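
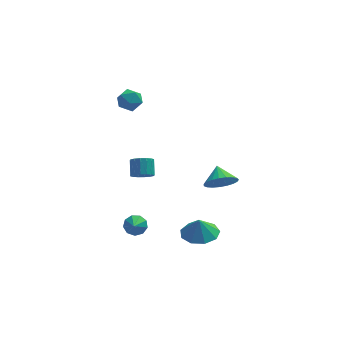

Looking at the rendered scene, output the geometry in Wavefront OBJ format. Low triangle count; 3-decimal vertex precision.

v 3.662 -3.103 1.23
v 4.024 -2.603 0.534
v 3.538 -2.177 1.83
v 3.647 -2.598 0.449
v 3.272 -2.68 0.499
v 2.965 -2.836 0.675
v 2.778 -3.037 0.947
v 2.745 -3.25 1.268
v 2.869 -3.438 1.582
v 3.131 -3.567 1.836
v 3.485 -3.616 1.985
v 3.869 -3.577 2.003
v 4.217 -3.455 1.887
v 4.47 -3.272 1.658
v 4.583 -3.061 1.355
v 4.536 -2.856 1.03
v 4.339 -2.694 0.74
v -1.297 3.261 3.545
v -0.739 3.435 4.089
v -0.541 2.325 3.071
v 0.017 2.499 3.615
v -0.674 2.168 3.843
v -1.141 2.746 4.136
v -0.139 3.014 3.024
v -0.606 3.592 3.317
v -0.023 3.283 3.768
v -0.354 2.76 4.274
v -0.926 3 2.886
v -1.257 2.477 3.392
v 0.012 3.25 -3.1
v 0.524 2.934 -2.783
v 0.561 3.734 -2.044
v 0.048 4.05 -2.36
v 0.679 3.145 -3.019
v 0.715 3.945 -2.28
v 0.655 3.384 -3.276
v 0.691 4.184 -2.537
v 0.458 3.587 -3.486
v 0.495 4.387 -2.747
v 0.142 3.699 -3.593
v 0.179 4.5 -2.854
v -0.209 3.692 -3.567
v -0.172 4.492 -2.828
v -0.501 3.566 -3.416
v -0.464 4.366 -2.677
v -0.655 3.355 -3.18
v -0.619 4.155 -2.441
v -0.631 3.116 -2.923
v -0.595 3.916 -2.184
v -0.435 2.913 -2.713
v -0.398 3.713 -1.974
v -0.119 2.8 -2.606
v -0.082 3.601 -1.867
v 0.232 2.808 -2.632
v 0.269 3.608 -1.893
v 2.782 -1.209 -4.464
v 3.593 -1.937 -4.431
v 2.718 -1.231 -3.356
v 3.87 -1.245 -4.401
v 3.638 -0.537 -4.4
v 3.006 -0.143 -4.429
v 2.269 -0.247 -4.475
v 1.772 -0.802 -4.515
v 1.748 -1.547 -4.531
v 2.208 -2.134 -4.516
v 2.936 -2.288 -4.477
v -0.64 -0.526 -4.172
v 0 -0.703 -4.258
v -0.78 -1.334 -3.548
v -0.037 -0.42 -3.9
v -0.357 -0.187 -3.669
v -0.809 -0.112 -3.673
v -1.182 -0.231 -3.911
v -1.302 -0.488 -4.271
v -1.112 -0.763 -4.584
v -0.701 -0.927 -4.705
v -0.262 -0.904 -4.576
f 2 1 4
f 2 4 3
f 4 1 5
f 4 5 3
f 5 1 6
f 5 6 3
f 6 1 7
f 6 7 3
f 7 1 8
f 7 8 3
f 8 1 9
f 8 9 3
f 9 1 10
f 9 10 3
f 10 1 11
f 10 11 3
f 11 1 12
f 11 12 3
f 12 1 13
f 12 13 3
f 13 1 14
f 13 14 3
f 14 1 15
f 14 15 3
f 15 1 16
f 15 16 3
f 16 1 17
f 16 17 3
f 17 1 2
f 17 2 3
f 18 29 23
f 18 23 19
f 18 19 25
f 18 25 28
f 18 28 29
f 19 23 27
f 23 29 22
f 29 28 20
f 28 25 24
f 25 19 26
f 21 27 22
f 21 22 20
f 21 20 24
f 21 24 26
f 21 26 27
f 22 27 23
f 20 22 29
f 24 20 28
f 26 24 25
f 27 26 19
f 31 30 34
f 31 34 32
f 32 34 35
f 32 35 33
f 34 30 36
f 34 36 35
f 35 36 37
f 35 37 33
f 36 30 38
f 36 38 37
f 37 38 39
f 37 39 33
f 38 30 40
f 38 40 39
f 39 40 41
f 39 41 33
f 40 30 42
f 40 42 41
f 41 42 43
f 41 43 33
f 42 30 44
f 42 44 43
f 43 44 45
f 43 45 33
f 44 30 46
f 44 46 45
f 45 46 47
f 45 47 33
f 46 30 48
f 46 48 47
f 47 48 49
f 47 49 33
f 48 30 50
f 48 50 49
f 49 50 51
f 49 51 33
f 50 30 52
f 50 52 51
f 51 52 53
f 51 53 33
f 52 30 54
f 52 54 53
f 53 54 55
f 53 55 33
f 54 30 31
f 54 31 55
f 55 31 32
f 55 32 33
f 57 56 59
f 57 59 58
f 59 56 60
f 59 60 58
f 60 56 61
f 60 61 58
f 61 56 62
f 61 62 58
f 62 56 63
f 62 63 58
f 63 56 64
f 63 64 58
f 64 56 65
f 64 65 58
f 65 56 66
f 65 66 58
f 66 56 57
f 66 57 58
f 68 67 70
f 68 70 69
f 70 67 71
f 70 71 69
f 71 67 72
f 71 72 69
f 72 67 73
f 72 73 69
f 73 67 74
f 73 74 69
f 74 67 75
f 74 75 69
f 75 67 76
f 75 76 69
f 76 67 77
f 76 77 69
f 77 67 68
f 77 68 69



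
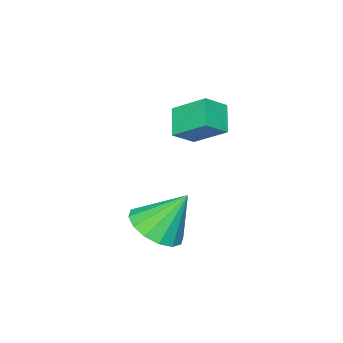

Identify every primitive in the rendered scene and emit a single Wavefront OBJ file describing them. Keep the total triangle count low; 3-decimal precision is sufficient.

v 0.754 -0.355 -0.752
v 0.511 0.902 0.122
v -0.057 -0.098 -1.349
v -0.301 1.159 -0.476
v 1.481 0.281 -1.464
v 1.237 1.538 -0.591
v 0.669 0.538 -2.062
v 0.426 1.795 -1.188
v 4.188 1.965 -3.797
v 5.144 2.337 -3.572
v 3.532 2.735 -2.283
v 4.908 2.725 -3.871
v 4.48 2.91 -4.15
v 3.974 2.841 -4.335
v 3.524 2.538 -4.375
v 3.253 2.081 -4.261
v 3.232 1.594 -4.022
v 3.467 1.205 -3.723
v 3.895 1.021 -3.444
v 4.402 1.089 -3.259
v 4.851 1.393 -3.219
v 5.123 1.849 -3.333
f 2 4 1
f 5 2 1
f 1 4 3
f 3 5 1
f 2 8 4
f 6 2 5
f 6 8 2
f 4 8 3
f 7 5 3
f 3 8 7
f 7 6 5
f 8 6 7
f 10 9 12
f 10 12 11
f 12 9 13
f 12 13 11
f 13 9 14
f 13 14 11
f 14 9 15
f 14 15 11
f 15 9 16
f 15 16 11
f 16 9 17
f 16 17 11
f 17 9 18
f 17 18 11
f 18 9 19
f 18 19 11
f 19 9 20
f 19 20 11
f 20 9 21
f 20 21 11
f 21 9 22
f 21 22 11
f 22 9 10
f 22 10 11



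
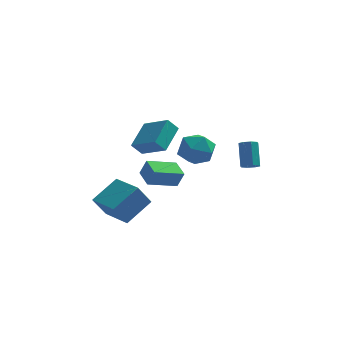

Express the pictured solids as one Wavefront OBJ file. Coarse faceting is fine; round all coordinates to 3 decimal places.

v 3.47 0.517 -0.141
v 3.753 0.935 -0.426
v 3.613 1.961 0.935
v 3.33 1.543 1.221
v 3.314 0.956 -0.487
v 3.174 1.981 0.874
v 2.966 0.719 -0.345
v 2.826 1.745 1.017
v 2.913 0.365 -0.083
v 2.774 1.39 1.278
v 3.187 0.099 0.145
v 3.047 1.125 1.506
v 3.626 0.079 0.206
v 3.486 1.104 1.567
v 3.974 0.315 0.063
v 3.834 1.341 1.425
v 4.026 0.67 -0.198
v 3.887 1.695 1.163
v -4.845 0.862 -4.508
v -5.575 0.378 -3.097
v -3.544 2.107 -3.409
v -4.274 1.624 -1.998
v -3.486 -0.704 -4.342
v -4.216 -1.187 -2.931
v -2.185 0.542 -3.243
v -2.915 0.058 -1.832
v -3.542 3.355 -0.107
v -2.89 5.062 0.865
v -2.921 3.563 -0.889
v -2.269 5.27 0.083
v -2.071 2.29 0.777
v -1.419 3.997 1.749
v -1.45 2.498 -0.005
v -0.798 4.205 0.967
v 0.554 -1.05 3.14
v 1.546 -1.549 2.661
v -0.546 -2.431 2.299
v 0.446 -2.93 1.82
v 0.26 -2.98 3.014
v 0.94 -2.126 3.534
v 0.06 -1.854 1.426
v 0.74 -1 1.946
v 1.241 -2.046 1.602
v 1.364 -2.741 2.583
v -0.364 -1.239 2.377
v -0.241 -1.934 3.358
v -2.123 -3.493 0.439
v -1.728 -3.569 1.441
v -2.628 -2.374 0.722
v -2.233 -2.45 1.725
v -0.527 -2.63 -0.125
v -0.132 -2.706 0.878
v -1.032 -1.511 0.159
v -0.637 -1.587 1.161
f 2 1 5
f 2 5 3
f 3 5 6
f 3 6 4
f 5 1 7
f 5 7 6
f 6 7 8
f 6 8 4
f 7 1 9
f 7 9 8
f 8 9 10
f 8 10 4
f 9 1 11
f 9 11 10
f 10 11 12
f 10 12 4
f 11 1 13
f 11 13 12
f 12 13 14
f 12 14 4
f 13 1 15
f 13 15 14
f 14 15 16
f 14 16 4
f 15 1 17
f 15 17 16
f 16 17 18
f 16 18 4
f 17 1 2
f 17 2 18
f 18 2 3
f 18 3 4
f 20 22 19
f 23 20 19
f 19 22 21
f 21 23 19
f 20 26 22
f 24 20 23
f 24 26 20
f 22 26 21
f 25 23 21
f 21 26 25
f 25 24 23
f 26 24 25
f 28 30 27
f 31 28 27
f 27 30 29
f 29 31 27
f 28 34 30
f 32 28 31
f 32 34 28
f 30 34 29
f 33 31 29
f 29 34 33
f 33 32 31
f 34 32 33
f 35 46 40
f 35 40 36
f 35 36 42
f 35 42 45
f 35 45 46
f 36 40 44
f 40 46 39
f 46 45 37
f 45 42 41
f 42 36 43
f 38 44 39
f 38 39 37
f 38 37 41
f 38 41 43
f 38 43 44
f 39 44 40
f 37 39 46
f 41 37 45
f 43 41 42
f 44 43 36
f 48 50 47
f 51 48 47
f 47 50 49
f 49 51 47
f 48 54 50
f 52 48 51
f 52 54 48
f 50 54 49
f 53 51 49
f 49 54 53
f 53 52 51
f 54 52 53



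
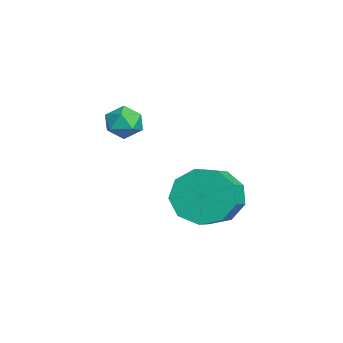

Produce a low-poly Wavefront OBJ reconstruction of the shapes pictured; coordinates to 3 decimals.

v 1.72 -0.152 -0.998
v 2.169 0.299 -0.779
v 1.991 -0.819 -0.181
v 2.44 -0.368 0.038
v 1.782 -0.237 0.086
v 1.614 0.175 -0.419
v 2.546 -0.695 -0.541
v 2.378 -0.283 -1.046
v 2.68 -0.037 -0.497
v 2.207 0.246 -0.11
v 1.953 -0.766 -0.85
v 1.48 -0.483 -0.463
v 1.58 2.477 -4.027
v 2.196 3.003 -4.757
v 3.095 2.61 -4.282
v 2.48 2.083 -3.553
v 2.074 3.439 -4.164
v 2.973 3.046 -3.689
v 1.721 3.424 -3.507
v 2.62 3.031 -3.033
v 1.302 2.966 -3.094
v 2.201 2.573 -2.62
v 1.014 2.279 -3.117
v 1.913 1.886 -2.643
v 0.991 1.684 -3.566
v 1.89 1.291 -3.092
v 1.243 1.46 -4.231
v 2.143 1.067 -3.757
v 1.654 1.712 -4.8
v 2.553 1.319 -4.326
v 2.03 2.321 -5.008
v 2.929 1.928 -4.533
f 1 12 6
f 1 6 2
f 1 2 8
f 1 8 11
f 1 11 12
f 2 6 10
f 6 12 5
f 12 11 3
f 11 8 7
f 8 2 9
f 4 10 5
f 4 5 3
f 4 3 7
f 4 7 9
f 4 9 10
f 5 10 6
f 3 5 12
f 7 3 11
f 9 7 8
f 10 9 2
f 14 13 17
f 14 17 15
f 15 17 18
f 15 18 16
f 17 13 19
f 17 19 18
f 18 19 20
f 18 20 16
f 19 13 21
f 19 21 20
f 20 21 22
f 20 22 16
f 21 13 23
f 21 23 22
f 22 23 24
f 22 24 16
f 23 13 25
f 23 25 24
f 24 25 26
f 24 26 16
f 25 13 27
f 25 27 26
f 26 27 28
f 26 28 16
f 27 13 29
f 27 29 28
f 28 29 30
f 28 30 16
f 29 13 31
f 29 31 30
f 30 31 32
f 30 32 16
f 31 13 14
f 31 14 32
f 32 14 15
f 32 15 16



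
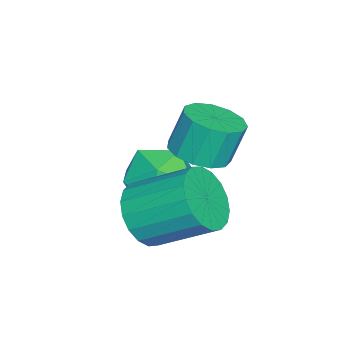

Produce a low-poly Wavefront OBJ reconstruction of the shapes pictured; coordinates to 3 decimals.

v 0.343 -2.437 -3.673
v 1.357 -2.298 -3.91
v 1.37 -0.605 -2.864
v 0.357 -0.743 -2.627
v 1.137 -2.08 -4.26
v 1.15 -0.387 -3.215
v 0.76 -1.932 -4.494
v 0.774 -0.239 -3.448
v 0.301 -1.885 -4.565
v 0.314 -0.192 -3.52
v -0.15 -1.947 -4.46
v -0.137 -0.254 -3.414
v -0.503 -2.105 -4.198
v -0.49 -0.412 -3.152
v -0.689 -2.33 -3.833
v -0.676 -0.637 -2.787
v -0.67 -2.575 -3.436
v -0.657 -0.882 -2.39
v -0.45 -2.793 -3.085
v -0.437 -1.1 -2.04
v -0.074 -2.941 -2.852
v -0.06 -1.248 -1.806
v 0.386 -2.988 -2.78
v 0.399 -1.295 -1.735
v 0.837 -2.926 -2.886
v 0.85 -1.233 -1.84
v 1.19 -2.768 -3.148
v 1.203 -1.075 -2.102
v 1.376 -2.543 -3.513
v 1.389 -0.85 -2.467
v -0.696 -1.251 -1.703
v 0.026 -0.73 -1.687
v -0.263 -0.368 -0.441
v -0.984 -0.889 -0.457
v -0.35 -0.445 -1.857
v -0.639 -0.083 -0.61
v -0.836 -0.416 -1.978
v -1.125 -0.054 -0.731
v -1.277 -0.652 -2.012
v -1.566 -0.29 -0.765
v -1.534 -1.078 -1.948
v -1.823 -0.716 -0.701
v -1.524 -1.559 -1.806
v -1.813 -1.197 -0.559
v -1.252 -1.942 -1.632
v -1.54 -1.58 -0.385
v -0.803 -2.106 -1.48
v -1.091 -1.744 -0.233
v -0.32 -1.998 -1.4
v -0.608 -1.636 -0.153
v 0.044 -1.653 -1.415
v -0.245 -1.291 -0.169
v 0.173 -1.181 -1.523
v -0.116 -0.819 -0.276
v -1.311 -1.595 -3.472
v -0.603 -2.372 -3.928
v -2.657 -2.868 -3.392
v -1.949 -3.645 -3.848
v -1.766 -3.256 -2.786
v -0.934 -2.47 -2.835
v -2.326 -2.77 -4.485
v -1.494 -1.984 -4.534
v -1.23 -3.099 -4.554
v -0.884 -3.399 -3.504
v -2.376 -1.841 -3.816
v -2.03 -2.141 -2.766
f 2 1 5
f 2 5 3
f 3 5 6
f 3 6 4
f 5 1 7
f 5 7 6
f 6 7 8
f 6 8 4
f 7 1 9
f 7 9 8
f 8 9 10
f 8 10 4
f 9 1 11
f 9 11 10
f 10 11 12
f 10 12 4
f 11 1 13
f 11 13 12
f 12 13 14
f 12 14 4
f 13 1 15
f 13 15 14
f 14 15 16
f 14 16 4
f 15 1 17
f 15 17 16
f 16 17 18
f 16 18 4
f 17 1 19
f 17 19 18
f 18 19 20
f 18 20 4
f 19 1 21
f 19 21 20
f 20 21 22
f 20 22 4
f 21 1 23
f 21 23 22
f 22 23 24
f 22 24 4
f 23 1 25
f 23 25 24
f 24 25 26
f 24 26 4
f 25 1 27
f 25 27 26
f 26 27 28
f 26 28 4
f 27 1 29
f 27 29 28
f 28 29 30
f 28 30 4
f 29 1 2
f 29 2 30
f 30 2 3
f 30 3 4
f 32 31 35
f 32 35 33
f 33 35 36
f 33 36 34
f 35 31 37
f 35 37 36
f 36 37 38
f 36 38 34
f 37 31 39
f 37 39 38
f 38 39 40
f 38 40 34
f 39 31 41
f 39 41 40
f 40 41 42
f 40 42 34
f 41 31 43
f 41 43 42
f 42 43 44
f 42 44 34
f 43 31 45
f 43 45 44
f 44 45 46
f 44 46 34
f 45 31 47
f 45 47 46
f 46 47 48
f 46 48 34
f 47 31 49
f 47 49 48
f 48 49 50
f 48 50 34
f 49 31 51
f 49 51 50
f 50 51 52
f 50 52 34
f 51 31 53
f 51 53 52
f 52 53 54
f 52 54 34
f 53 31 32
f 53 32 54
f 54 32 33
f 54 33 34
f 55 66 60
f 55 60 56
f 55 56 62
f 55 62 65
f 55 65 66
f 56 60 64
f 60 66 59
f 66 65 57
f 65 62 61
f 62 56 63
f 58 64 59
f 58 59 57
f 58 57 61
f 58 61 63
f 58 63 64
f 59 64 60
f 57 59 66
f 61 57 65
f 63 61 62
f 64 63 56



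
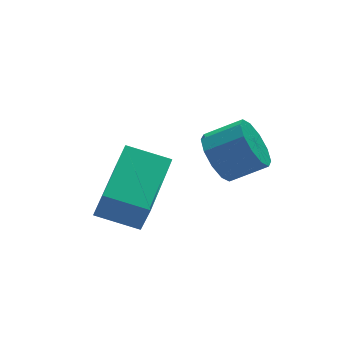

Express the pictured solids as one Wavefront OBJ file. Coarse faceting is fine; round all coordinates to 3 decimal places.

v -0.798 0.435 0.897
v -0.296 0.695 0.303
v 0.62 0.265 0.89
v 0.118 0.005 1.483
v -0.34 1.066 0.644
v 0.576 0.637 1.231
v -0.559 1.197 1.082
v 0.357 0.767 1.669
v -0.87 1.037 1.449
v 0.047 0.607 2.036
v -1.153 0.646 1.605
v -0.236 0.217 2.192
v -1.3 0.175 1.49
v -0.384 -0.255 2.077
v -1.256 -0.197 1.149
v -0.34 -0.626 1.736
v -1.037 -0.327 0.711
v -0.121 -0.757 1.298
v -0.727 -0.167 0.344
v 0.19 -0.597 0.931
v -0.444 0.223 0.188
v 0.473 -0.206 0.775
v -2.785 0.896 -1.668
v -2.709 0.424 -0.557
v -3.805 1.668 -1.271
v -3.73 1.196 -0.16
v -1.43 2.404 -1.12
v -1.355 1.932 -0.009
v -2.451 3.176 -0.723
v -2.375 2.704 0.388
f 2 1 5
f 2 5 3
f 3 5 6
f 3 6 4
f 5 1 7
f 5 7 6
f 6 7 8
f 6 8 4
f 7 1 9
f 7 9 8
f 8 9 10
f 8 10 4
f 9 1 11
f 9 11 10
f 10 11 12
f 10 12 4
f 11 1 13
f 11 13 12
f 12 13 14
f 12 14 4
f 13 1 15
f 13 15 14
f 14 15 16
f 14 16 4
f 15 1 17
f 15 17 16
f 16 17 18
f 16 18 4
f 17 1 19
f 17 19 18
f 18 19 20
f 18 20 4
f 19 1 21
f 19 21 20
f 20 21 22
f 20 22 4
f 21 1 2
f 21 2 22
f 22 2 3
f 22 3 4
f 24 26 23
f 27 24 23
f 23 26 25
f 25 27 23
f 24 30 26
f 28 24 27
f 28 30 24
f 26 30 25
f 29 27 25
f 25 30 29
f 29 28 27
f 30 28 29



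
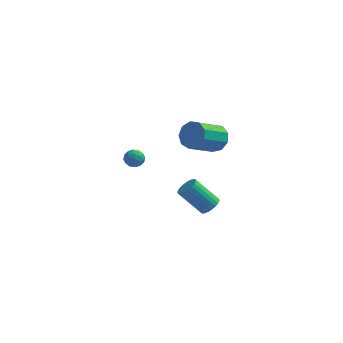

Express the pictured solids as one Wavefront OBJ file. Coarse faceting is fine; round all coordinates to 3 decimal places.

v 3.691 1.105 -4.549
v 4.107 0.601 -4.16
v 2.624 0.611 -2.562
v 2.209 1.115 -2.951
v 4.222 0.876 -4.055
v 2.739 0.886 -2.457
v 4.245 1.191 -4.036
v 2.762 1.201 -2.438
v 4.173 1.491 -4.105
v 2.69 1.5 -2.507
v 4.017 1.724 -4.251
v 2.534 1.734 -2.653
v 3.805 1.85 -4.448
v 2.322 1.86 -2.85
v 3.573 1.847 -4.663
v 2.09 1.857 -3.065
v 3.362 1.716 -4.858
v 1.879 1.726 -3.26
v 3.208 1.479 -5
v 1.725 1.489 -3.402
v 3.137 1.178 -5.064
v 1.654 1.188 -3.466
v 3.162 0.864 -5.038
v 1.679 0.874 -3.441
v 3.279 0.592 -4.928
v 1.796 0.602 -3.331
v 3.467 0.408 -4.753
v 1.984 0.418 -3.155
v 3.694 0.345 -4.542
v 2.211 0.355 -2.944
v 3.92 0.413 -4.332
v 2.437 0.423 -2.734
v -1.099 -0.255 0.748
v -0.612 0.193 0.537
v -0.788 -0.973 -0.057
v -0.301 -0.525 -0.268
v -0.235 -0.847 0.343
v -0.428 -0.404 0.841
v -0.972 -0.376 -0.361
v -1.165 0.067 0.137
v -0.534 0.117 -0.148
v -0.078 -0.174 0.288
v -1.322 -0.606 0.192
v -0.866 -0.897 0.628
v -0.883 0.032 0.713
v -0.517 -0.812 -0.233
v -0.478 -1.001 0.126
v -0.192 -0.738 0.002
v -0.775 -0.318 0.892
v -0.488 -0.056 0.768
v -0.267 -0.667 0.654
v -0.912 -0.724 -0.288
v -0.625 -0.462 -0.412
v -1.208 -0.042 0.478
v -0.922 0.221 0.354
v -1.133 -0.113 -0.174
v -0.551 0.251 0.187
v -0.368 -0.171 -0.287
v -0.762 -0.084 -0.341
v -0.875 0.177 -0.049
v -0.283 0.08 0.443
v -0.1 -0.342 -0.031
v -0.061 -0.531 0.329
v -0.175 -0.271 0.621
v -0.237 0.035 0.04
v -1.3 -0.438 0.511
v -1.117 -0.86 0.037
v -1.225 -0.509 -0.141
v -1.339 -0.249 0.151
v -1.032 -0.609 0.767
v -0.849 -1.031 0.293
v -0.525 -0.957 0.529
v -0.638 -0.696 0.821
v -1.163 -0.815 0.44
v 4.306 -0.733 2.984
v 4.658 -0.349 3.838
v 3.545 -1.843 4.969
v 3.194 -2.227 4.116
v 4.072 -0.041 3.668
v 2.959 -1.536 4.799
v 3.595 -0.057 3.177
v 2.482 -1.552 4.308
v 3.451 -0.389 2.597
v 2.338 -1.884 3.728
v 3.707 -0.882 2.198
v 2.595 -2.377 3.329
v 4.244 -1.305 2.167
v 3.131 -2.8 3.298
v 4.81 -1.46 2.518
v 3.697 -2.955 3.65
v 5.14 -1.275 3.088
v 4.027 -2.77 4.219
v 5.08 -0.836 3.609
v 3.967 -2.331 4.74
f 2 1 5
f 2 5 3
f 3 5 6
f 3 6 4
f 5 1 7
f 5 7 6
f 6 7 8
f 6 8 4
f 7 1 9
f 7 9 8
f 8 9 10
f 8 10 4
f 9 1 11
f 9 11 10
f 10 11 12
f 10 12 4
f 11 1 13
f 11 13 12
f 12 13 14
f 12 14 4
f 13 1 15
f 13 15 14
f 14 15 16
f 14 16 4
f 15 1 17
f 15 17 16
f 16 17 18
f 16 18 4
f 17 1 19
f 17 19 18
f 18 19 20
f 18 20 4
f 19 1 21
f 19 21 20
f 20 21 22
f 20 22 4
f 21 1 23
f 21 23 22
f 22 23 24
f 22 24 4
f 23 1 25
f 23 25 24
f 24 25 26
f 24 26 4
f 25 1 27
f 25 27 26
f 26 27 28
f 26 28 4
f 27 1 29
f 27 29 28
f 28 29 30
f 28 30 4
f 29 1 31
f 29 31 30
f 30 31 32
f 30 32 4
f 31 1 2
f 31 2 32
f 32 2 3
f 32 3 4
f 33 70 49
f 70 44 73
f 49 73 38
f 70 73 49
f 33 49 45
f 49 38 50
f 45 50 34
f 49 50 45
f 33 45 54
f 45 34 55
f 54 55 40
f 45 55 54
f 33 54 66
f 54 40 69
f 66 69 43
f 54 69 66
f 33 66 70
f 66 43 74
f 70 74 44
f 66 74 70
f 34 50 61
f 50 38 64
f 61 64 42
f 50 64 61
f 38 73 51
f 73 44 72
f 51 72 37
f 73 72 51
f 44 74 71
f 74 43 67
f 71 67 35
f 74 67 71
f 43 69 68
f 69 40 56
f 68 56 39
f 69 56 68
f 40 55 60
f 55 34 57
f 60 57 41
f 55 57 60
f 36 62 48
f 62 42 63
f 48 63 37
f 62 63 48
f 36 48 46
f 48 37 47
f 46 47 35
f 48 47 46
f 36 46 53
f 46 35 52
f 53 52 39
f 46 52 53
f 36 53 58
f 53 39 59
f 58 59 41
f 53 59 58
f 36 58 62
f 58 41 65
f 62 65 42
f 58 65 62
f 37 63 51
f 63 42 64
f 51 64 38
f 63 64 51
f 35 47 71
f 47 37 72
f 71 72 44
f 47 72 71
f 39 52 68
f 52 35 67
f 68 67 43
f 52 67 68
f 41 59 60
f 59 39 56
f 60 56 40
f 59 56 60
f 42 65 61
f 65 41 57
f 61 57 34
f 65 57 61
f 76 75 79
f 76 79 77
f 77 79 80
f 77 80 78
f 79 75 81
f 79 81 80
f 80 81 82
f 80 82 78
f 81 75 83
f 81 83 82
f 82 83 84
f 82 84 78
f 83 75 85
f 83 85 84
f 84 85 86
f 84 86 78
f 85 75 87
f 85 87 86
f 86 87 88
f 86 88 78
f 87 75 89
f 87 89 88
f 88 89 90
f 88 90 78
f 89 75 91
f 89 91 90
f 90 91 92
f 90 92 78
f 91 75 93
f 91 93 92
f 92 93 94
f 92 94 78
f 93 75 76
f 93 76 94
f 94 76 77
f 94 77 78



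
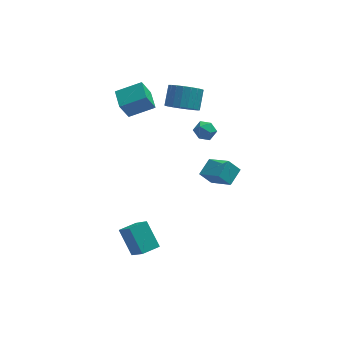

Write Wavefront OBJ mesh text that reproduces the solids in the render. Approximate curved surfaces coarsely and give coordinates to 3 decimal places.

v 1.509 3.064 2.816
v 1.88 3.633 2.096
v 2.181 4.586 3.003
v 1.811 4.016 3.724
v 1.485 3.75 2.103
v 1.787 4.703 3.011
v 1.095 3.749 2.234
v 1.396 4.702 3.142
v 0.776 3.629 2.466
v 1.078 4.582 3.374
v 0.584 3.412 2.758
v 0.886 4.365 3.666
v 0.552 3.134 3.06
v 0.854 4.087 3.968
v 0.686 2.844 3.32
v 0.987 3.797 4.228
v 0.962 2.592 3.493
v 1.263 3.545 4.401
v 1.332 2.422 3.549
v 1.634 3.374 4.456
v 1.733 2.362 3.478
v 2.035 3.315 4.386
v 2.096 2.424 3.293
v 2.397 3.377 4.2
v 2.357 2.597 3.025
v 2.658 3.549 3.933
v 2.471 2.85 2.721
v 2.773 3.802 3.629
v 2.419 3.14 2.434
v 2.721 4.093 3.342
v 2.21 3.417 2.213
v 2.511 4.37 3.12
v -1.776 -3.309 -3.829
v -1.257 -4.361 -2.558
v -2.381 -2.198 -2.664
v -1.862 -3.25 -1.392
v -0.818 -2.81 -3.808
v -0.299 -3.862 -2.536
v -1.423 -1.699 -2.642
v -0.904 -2.751 -1.371
v 2.607 3.827 0.744
v 3.177 3.435 0.923
v 2.483 3.205 -0.223
v 3.053 2.813 -0.044
v 2.449 2.757 0.334
v 2.525 3.142 0.931
v 3.135 3.498 -0.231
v 3.211 3.883 0.366
v 3.504 3.232 0.32
v 3.08 2.774 0.669
v 2.58 3.866 0.031
v 2.156 3.408 0.38
v -1.418 3.482 1.837
v -1.935 3.175 3.101
v -1.583 4.7 2.064
v -2.101 4.393 3.328
v 0.081 3.567 2.472
v -0.437 3.26 3.736
v -0.085 4.785 2.699
v -0.602 4.478 3.963
v 2.717 -1.191 0.175
v 3.629 -2.342 1.108
v 2.072 -1.099 0.92
v 2.984 -2.25 1.853
v 3.336 -0.35 0.607
v 4.248 -1.501 1.54
v 2.691 -0.258 1.352
v 3.603 -1.409 2.285
f 2 1 5
f 2 5 3
f 3 5 6
f 3 6 4
f 5 1 7
f 5 7 6
f 6 7 8
f 6 8 4
f 7 1 9
f 7 9 8
f 8 9 10
f 8 10 4
f 9 1 11
f 9 11 10
f 10 11 12
f 10 12 4
f 11 1 13
f 11 13 12
f 12 13 14
f 12 14 4
f 13 1 15
f 13 15 14
f 14 15 16
f 14 16 4
f 15 1 17
f 15 17 16
f 16 17 18
f 16 18 4
f 17 1 19
f 17 19 18
f 18 19 20
f 18 20 4
f 19 1 21
f 19 21 20
f 20 21 22
f 20 22 4
f 21 1 23
f 21 23 22
f 22 23 24
f 22 24 4
f 23 1 25
f 23 25 24
f 24 25 26
f 24 26 4
f 25 1 27
f 25 27 26
f 26 27 28
f 26 28 4
f 27 1 29
f 27 29 28
f 28 29 30
f 28 30 4
f 29 1 31
f 29 31 30
f 30 31 32
f 30 32 4
f 31 1 2
f 31 2 32
f 32 2 3
f 32 3 4
f 34 36 33
f 37 34 33
f 33 36 35
f 35 37 33
f 34 40 36
f 38 34 37
f 38 40 34
f 36 40 35
f 39 37 35
f 35 40 39
f 39 38 37
f 40 38 39
f 41 52 46
f 41 46 42
f 41 42 48
f 41 48 51
f 41 51 52
f 42 46 50
f 46 52 45
f 52 51 43
f 51 48 47
f 48 42 49
f 44 50 45
f 44 45 43
f 44 43 47
f 44 47 49
f 44 49 50
f 45 50 46
f 43 45 52
f 47 43 51
f 49 47 48
f 50 49 42
f 54 56 53
f 57 54 53
f 53 56 55
f 55 57 53
f 54 60 56
f 58 54 57
f 58 60 54
f 56 60 55
f 59 57 55
f 55 60 59
f 59 58 57
f 60 58 59
f 62 64 61
f 65 62 61
f 61 64 63
f 63 65 61
f 62 68 64
f 66 62 65
f 66 68 62
f 64 68 63
f 67 65 63
f 63 68 67
f 67 66 65
f 68 66 67



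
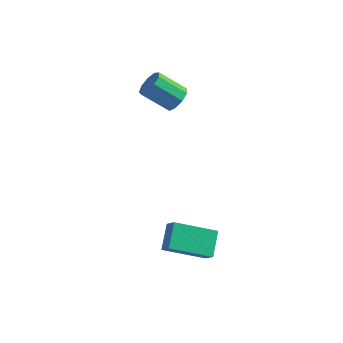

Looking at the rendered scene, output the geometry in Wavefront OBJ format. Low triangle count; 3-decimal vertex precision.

v 1.13 1.976 3.472
v 1.533 1.58 3.812
v 0.433 1.247 4.729
v 0.03 1.644 4.388
v 1.548 1.998 3.982
v 0.448 1.666 4.898
v 1.368 2.406 3.913
v 0.267 2.074 4.829
v 1.076 2.613 3.638
v -0.024 2.28 4.554
v 0.81 2.522 3.285
v -0.291 2.19 4.201
v 0.693 2.176 3.019
v -0.407 1.843 3.936
v 0.781 1.736 2.966
v -0.319 1.404 3.882
v 1.033 1.409 3.149
v -0.068 1.077 4.065
v 1.33 1.347 3.483
v 0.229 1.015 4.4
v 3.329 -3.78 -0.502
v 3.124 -2.806 0.222
v 2.866 -3.449 -1.078
v 2.661 -2.475 -0.355
v 4.839 -2.925 -1.225
v 4.634 -1.951 -0.502
v 4.376 -2.594 -1.802
v 4.171 -1.62 -1.078
f 2 1 5
f 2 5 3
f 3 5 6
f 3 6 4
f 5 1 7
f 5 7 6
f 6 7 8
f 6 8 4
f 7 1 9
f 7 9 8
f 8 9 10
f 8 10 4
f 9 1 11
f 9 11 10
f 10 11 12
f 10 12 4
f 11 1 13
f 11 13 12
f 12 13 14
f 12 14 4
f 13 1 15
f 13 15 14
f 14 15 16
f 14 16 4
f 15 1 17
f 15 17 16
f 16 17 18
f 16 18 4
f 17 1 19
f 17 19 18
f 18 19 20
f 18 20 4
f 19 1 2
f 19 2 20
f 20 2 3
f 20 3 4
f 22 24 21
f 25 22 21
f 21 24 23
f 23 25 21
f 22 28 24
f 26 22 25
f 26 28 22
f 24 28 23
f 27 25 23
f 23 28 27
f 27 26 25
f 28 26 27



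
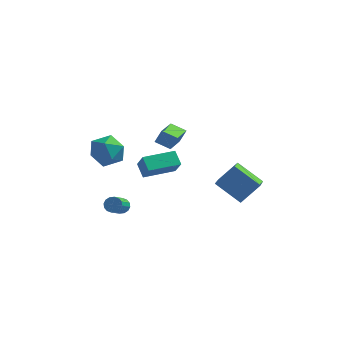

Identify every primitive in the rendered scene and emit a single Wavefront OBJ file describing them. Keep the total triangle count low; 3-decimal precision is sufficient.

v -0.801 0.116 1.94
v -0.439 0.338 2.801
v -0.772 2.059 1.426
v -0.409 2.281 2.287
v 0.189 -0.001 1.553
v 0.552 0.221 2.414
v 0.219 1.942 1.039
v 0.581 2.164 1.9
v -2.969 0.288 -4.165
v -2.683 0.574 -3.749
v -2.765 -0.781 -2.76
v -3.051 -1.068 -3.175
v -2.973 0.63 -3.697
v -3.055 -0.725 -2.707
v -3.262 0.594 -3.769
v -3.345 -0.761 -2.78
v -3.473 0.476 -3.948
v -3.555 -0.879 -2.959
v -3.548 0.308 -4.185
v -3.63 -1.047 -3.195
v -3.468 0.134 -4.416
v -3.551 -1.221 -3.427
v -3.255 0.001 -4.58
v -3.337 -1.354 -3.591
v -2.965 -0.055 -4.633
v -3.047 -1.41 -3.643
v -2.675 -0.019 -4.56
v -2.758 -1.374 -3.571
v -2.465 0.099 -4.381
v -2.547 -1.256 -3.392
v -2.39 0.267 -4.145
v -2.472 -1.088 -3.155
v -2.469 0.441 -3.913
v -2.552 -0.914 -2.924
v -1.132 -0.054 -0.506
v -1.684 0.615 0.154
v -1.661 0.578 -1.588
v -2.212 1.247 -0.928
v 0.492 1.293 -0.512
v -0.059 1.962 0.148
v -0.036 1.925 -1.594
v -0.588 2.594 -0.934
v -4.426 1.452 0.493
v -3.759 1.069 1.466
v -3.881 -0.189 -0.526
v -3.214 -0.572 0.447
v -4.453 -0.555 0.513
v -4.79 0.46 1.142
v -2.85 0.42 -0.202
v -3.187 1.435 0.427
v -2.785 0.432 1.037
v -3.775 -0.171 1.478
v -3.865 1.051 -0.538
v -4.855 0.448 -0.097
v 2.211 3.608 -3.064
v 2.437 1.823 -2.238
v 3.237 4.313 -1.819
v 3.463 2.528 -0.994
v 3.877 3.272 -4.246
v 4.103 1.487 -3.421
v 4.903 3.977 -3.002
v 5.129 2.192 -2.176
f 2 4 1
f 5 2 1
f 1 4 3
f 3 5 1
f 2 8 4
f 6 2 5
f 6 8 2
f 4 8 3
f 7 5 3
f 3 8 7
f 7 6 5
f 8 6 7
f 10 9 13
f 10 13 11
f 11 13 14
f 11 14 12
f 13 9 15
f 13 15 14
f 14 15 16
f 14 16 12
f 15 9 17
f 15 17 16
f 16 17 18
f 16 18 12
f 17 9 19
f 17 19 18
f 18 19 20
f 18 20 12
f 19 9 21
f 19 21 20
f 20 21 22
f 20 22 12
f 21 9 23
f 21 23 22
f 22 23 24
f 22 24 12
f 23 9 25
f 23 25 24
f 24 25 26
f 24 26 12
f 25 9 27
f 25 27 26
f 26 27 28
f 26 28 12
f 27 9 29
f 27 29 28
f 28 29 30
f 28 30 12
f 29 9 31
f 29 31 30
f 30 31 32
f 30 32 12
f 31 9 33
f 31 33 32
f 32 33 34
f 32 34 12
f 33 9 10
f 33 10 34
f 34 10 11
f 34 11 12
f 36 38 35
f 39 36 35
f 35 38 37
f 37 39 35
f 36 42 38
f 40 36 39
f 40 42 36
f 38 42 37
f 41 39 37
f 37 42 41
f 41 40 39
f 42 40 41
f 43 54 48
f 43 48 44
f 43 44 50
f 43 50 53
f 43 53 54
f 44 48 52
f 48 54 47
f 54 53 45
f 53 50 49
f 50 44 51
f 46 52 47
f 46 47 45
f 46 45 49
f 46 49 51
f 46 51 52
f 47 52 48
f 45 47 54
f 49 45 53
f 51 49 50
f 52 51 44
f 56 58 55
f 59 56 55
f 55 58 57
f 57 59 55
f 56 62 58
f 60 56 59
f 60 62 56
f 58 62 57
f 61 59 57
f 57 62 61
f 61 60 59
f 62 60 61



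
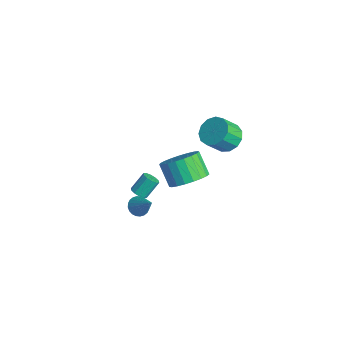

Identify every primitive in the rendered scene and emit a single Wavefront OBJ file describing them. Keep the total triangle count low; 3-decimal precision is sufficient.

v 2.673 0.417 1.173
v 3.421 0.717 1.877
v 2.475 0.603 2.931
v 1.727 0.303 2.227
v 3.243 1.107 1.76
v 2.297 0.993 2.813
v 2.966 1.378 1.541
v 2.021 1.264 2.594
v 2.639 1.483 1.258
v 1.693 1.369 2.311
v 2.317 1.404 0.961
v 1.372 1.29 2.014
v 2.057 1.154 0.701
v 1.112 1.04 1.754
v 1.904 0.776 0.522
v 0.958 0.662 1.575
v 1.883 0.337 0.456
v 0.938 0.223 1.509
v 1.999 -0.089 0.514
v 1.053 -0.203 1.567
v 2.231 -0.427 0.686
v 1.286 -0.541 1.739
v 2.54 -0.619 0.942
v 1.595 -0.733 1.995
v 2.872 -0.632 1.239
v 1.926 -0.746 2.292
v 3.169 -0.464 1.524
v 2.224 -0.578 2.577
v 3.38 -0.143 1.748
v 2.435 -0.257 2.801
v 3.47 0.274 1.873
v 2.524 0.16 2.926
v 0.931 -1.61 -1.789
v 1.348 -1.947 -2.081
v 1.969 -1.33 -0.631
v 1.391 -1.731 -2.172
v 1.364 -1.496 -2.204
v 1.271 -1.279 -2.173
v 1.126 -1.113 -2.084
v 0.952 -1.022 -1.95
v 0.775 -1.02 -1.791
v 0.621 -1.108 -1.632
v 0.515 -1.273 -1.497
v 0.472 -1.489 -1.407
v 0.499 -1.723 -1.374
v 0.591 -1.94 -1.405
v 0.736 -2.107 -1.494
v 0.91 -2.198 -1.628
v 1.088 -2.199 -1.787
v 1.241 -2.111 -1.946
v 1.867 2.932 2.939
v 2.753 3.025 2.945
v 2.838 2.161 3.926
v 1.953 2.068 3.921
v 2.572 3.369 3.263
v 2.657 2.505 4.244
v 2.168 3.573 3.478
v 2.253 2.71 4.459
v 1.669 3.574 3.522
v 1.754 2.711 4.503
v 1.232 3.372 3.381
v 1.317 2.508 4.363
v 0.998 3.029 3.1
v 1.083 2.165 4.082
v 1.039 2.656 2.768
v 1.124 1.792 3.749
v 1.343 2.37 2.49
v 1.428 1.506 3.472
v 1.814 2.263 2.355
v 1.899 1.399 3.336
v 2.302 2.368 2.405
v 2.387 1.504 3.387
v 2.652 2.652 2.625
v 2.737 1.788 3.606
v -1.803 -0.403 -3.749
v -1.589 -0.738 -3.43
v -1.703 0.049 -2.531
v -1.917 0.383 -2.851
v -1.359 -0.562 -3.555
v -1.473 0.225 -2.656
v -1.299 -0.325 -3.754
v -1.413 0.462 -2.855
v -1.431 -0.118 -3.952
v -1.546 0.668 -3.053
v -1.706 -0.02 -4.072
v -1.82 0.766 -3.173
v -2.017 -0.069 -4.069
v -2.131 0.718 -3.17
v -2.247 -0.245 -3.944
v -2.361 0.542 -3.045
v -2.307 -0.482 -3.745
v -2.421 0.305 -2.846
v -2.174 -0.688 -3.547
v -2.289 0.098 -2.648
v -1.9 -0.786 -3.427
v -2.014 0 -2.528
f 2 1 5
f 2 5 3
f 3 5 6
f 3 6 4
f 5 1 7
f 5 7 6
f 6 7 8
f 6 8 4
f 7 1 9
f 7 9 8
f 8 9 10
f 8 10 4
f 9 1 11
f 9 11 10
f 10 11 12
f 10 12 4
f 11 1 13
f 11 13 12
f 12 13 14
f 12 14 4
f 13 1 15
f 13 15 14
f 14 15 16
f 14 16 4
f 15 1 17
f 15 17 16
f 16 17 18
f 16 18 4
f 17 1 19
f 17 19 18
f 18 19 20
f 18 20 4
f 19 1 21
f 19 21 20
f 20 21 22
f 20 22 4
f 21 1 23
f 21 23 22
f 22 23 24
f 22 24 4
f 23 1 25
f 23 25 24
f 24 25 26
f 24 26 4
f 25 1 27
f 25 27 26
f 26 27 28
f 26 28 4
f 27 1 29
f 27 29 28
f 28 29 30
f 28 30 4
f 29 1 31
f 29 31 30
f 30 31 32
f 30 32 4
f 31 1 2
f 31 2 32
f 32 2 3
f 32 3 4
f 34 33 36
f 34 36 35
f 36 33 37
f 36 37 35
f 37 33 38
f 37 38 35
f 38 33 39
f 38 39 35
f 39 33 40
f 39 40 35
f 40 33 41
f 40 41 35
f 41 33 42
f 41 42 35
f 42 33 43
f 42 43 35
f 43 33 44
f 43 44 35
f 44 33 45
f 44 45 35
f 45 33 46
f 45 46 35
f 46 33 47
f 46 47 35
f 47 33 48
f 47 48 35
f 48 33 49
f 48 49 35
f 49 33 50
f 49 50 35
f 50 33 34
f 50 34 35
f 52 51 55
f 52 55 53
f 53 55 56
f 53 56 54
f 55 51 57
f 55 57 56
f 56 57 58
f 56 58 54
f 57 51 59
f 57 59 58
f 58 59 60
f 58 60 54
f 59 51 61
f 59 61 60
f 60 61 62
f 60 62 54
f 61 51 63
f 61 63 62
f 62 63 64
f 62 64 54
f 63 51 65
f 63 65 64
f 64 65 66
f 64 66 54
f 65 51 67
f 65 67 66
f 66 67 68
f 66 68 54
f 67 51 69
f 67 69 68
f 68 69 70
f 68 70 54
f 69 51 71
f 69 71 70
f 70 71 72
f 70 72 54
f 71 51 73
f 71 73 72
f 72 73 74
f 72 74 54
f 73 51 52
f 73 52 74
f 74 52 53
f 74 53 54
f 76 75 79
f 76 79 77
f 77 79 80
f 77 80 78
f 79 75 81
f 79 81 80
f 80 81 82
f 80 82 78
f 81 75 83
f 81 83 82
f 82 83 84
f 82 84 78
f 83 75 85
f 83 85 84
f 84 85 86
f 84 86 78
f 85 75 87
f 85 87 86
f 86 87 88
f 86 88 78
f 87 75 89
f 87 89 88
f 88 89 90
f 88 90 78
f 89 75 91
f 89 91 90
f 90 91 92
f 90 92 78
f 91 75 93
f 91 93 92
f 92 93 94
f 92 94 78
f 93 75 95
f 93 95 94
f 94 95 96
f 94 96 78
f 95 75 76
f 95 76 96
f 96 76 77
f 96 77 78



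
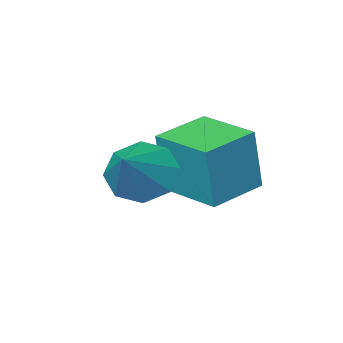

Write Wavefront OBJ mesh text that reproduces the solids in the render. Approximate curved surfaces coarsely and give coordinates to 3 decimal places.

v -3.718 -1.366 -0.077
v -3.463 -1.351 1.765
v -4.019 0.358 -0.049
v -3.763 0.373 1.793
v -2.177 -1.093 -0.293
v -1.921 -1.078 1.549
v -2.477 0.631 -0.265
v -2.222 0.646 1.577
v -1.077 -0.291 0.868
v -0.394 -0.912 0.693
v -0.083 0.531 1.832
v -0.395 -0.364 0.226
v -0.795 0.227 0.136
v -1.361 0.514 0.475
v -1.761 0.331 1.044
v -1.76 -0.217 1.511
v -1.359 -0.808 1.601
v -0.794 -1.096 1.262
f 2 4 1
f 5 2 1
f 1 4 3
f 3 5 1
f 2 8 4
f 6 2 5
f 6 8 2
f 4 8 3
f 7 5 3
f 3 8 7
f 7 6 5
f 8 6 7
f 10 9 12
f 10 12 11
f 12 9 13
f 12 13 11
f 13 9 14
f 13 14 11
f 14 9 15
f 14 15 11
f 15 9 16
f 15 16 11
f 16 9 17
f 16 17 11
f 17 9 18
f 17 18 11
f 18 9 10
f 18 10 11



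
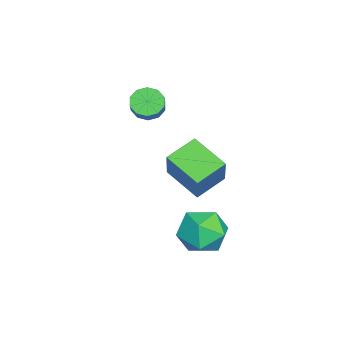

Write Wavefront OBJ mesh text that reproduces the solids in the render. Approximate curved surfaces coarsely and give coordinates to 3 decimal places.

v -1.134 2.465 -2.588
v -2.011 1.111 -1.86
v -2.118 3.396 -2.043
v -2.995 2.041 -1.315
v -0.105 2.639 -1.025
v -0.982 1.284 -0.297
v -1.089 3.569 -0.48
v -1.966 2.215 0.248
v 1.157 3.124 -1.853
v 1.868 3.66 -1.181
v 2.512 2.74 -2.979
v 3.223 3.276 -2.307
v 2.763 2.314 -1.98
v 1.926 2.551 -1.284
v 2.454 3.849 -2.876
v 1.617 4.086 -2.18
v 2.669 4.107 -1.813
v 2.86 3.159 -1.26
v 1.52 3.241 -2.9
v 1.711 2.293 -2.347
v -2.665 0.251 1.456
v -2.206 0.335 0.935
v -1.315 0.473 1.742
v -1.775 0.389 2.264
v -2.361 0.725 1.04
v -1.471 0.863 1.848
v -2.633 0.933 1.304
v -1.743 1.072 2.112
v -2.917 0.881 1.626
v -2.027 1.02 2.434
v -3.105 0.589 1.883
v -2.215 0.727 2.691
v -3.125 0.167 1.978
v -2.234 0.305 2.785
v -2.969 -0.223 1.872
v -2.079 -0.085 2.68
v -2.697 -0.432 1.608
v -1.807 -0.293 2.416
v -2.413 -0.38 1.286
v -1.523 -0.241 2.094
v -2.225 -0.087 1.029
v -1.335 0.051 1.837
f 2 4 1
f 5 2 1
f 1 4 3
f 3 5 1
f 2 8 4
f 6 2 5
f 6 8 2
f 4 8 3
f 7 5 3
f 3 8 7
f 7 6 5
f 8 6 7
f 9 20 14
f 9 14 10
f 9 10 16
f 9 16 19
f 9 19 20
f 10 14 18
f 14 20 13
f 20 19 11
f 19 16 15
f 16 10 17
f 12 18 13
f 12 13 11
f 12 11 15
f 12 15 17
f 12 17 18
f 13 18 14
f 11 13 20
f 15 11 19
f 17 15 16
f 18 17 10
f 22 21 25
f 22 25 23
f 23 25 26
f 23 26 24
f 25 21 27
f 25 27 26
f 26 27 28
f 26 28 24
f 27 21 29
f 27 29 28
f 28 29 30
f 28 30 24
f 29 21 31
f 29 31 30
f 30 31 32
f 30 32 24
f 31 21 33
f 31 33 32
f 32 33 34
f 32 34 24
f 33 21 35
f 33 35 34
f 34 35 36
f 34 36 24
f 35 21 37
f 35 37 36
f 36 37 38
f 36 38 24
f 37 21 39
f 37 39 38
f 38 39 40
f 38 40 24
f 39 21 41
f 39 41 40
f 40 41 42
f 40 42 24
f 41 21 22
f 41 22 42
f 42 22 23
f 42 23 24



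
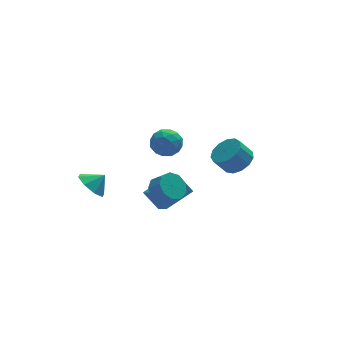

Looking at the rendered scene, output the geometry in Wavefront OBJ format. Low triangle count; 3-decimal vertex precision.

v 3.845 0.233 0.159
v 4.515 -0.377 0.709
v 3.744 -0.283 1.752
v 3.075 0.327 1.201
v 4.695 0.186 0.791
v 3.924 0.281 1.834
v 4.605 0.765 0.672
v 3.834 0.859 1.715
v 4.274 1.174 0.39
v 3.503 1.269 1.433
v 3.807 1.285 0.035
v 3.036 1.379 1.077
v 3.352 1.061 -0.281
v 2.581 1.156 0.761
v 3.054 0.575 -0.458
v 2.283 0.669 0.585
v 3.007 -0.02 -0.438
v 2.236 0.074 0.604
v 3.226 -0.535 -0.23
v 2.455 -0.441 0.813
v 3.642 -0.806 0.103
v 2.871 -0.712 1.145
v 4.123 -0.747 0.452
v 3.352 -0.653 1.495
v -1.093 -0.503 4.526
v -0.371 -0.354 3.851
v -1.609 -1.786 3.689
v -0.887 -1.637 3.014
v -0.654 -1.943 3.936
v -0.335 -1.15 4.453
v -1.645 -0.99 3.087
v -1.326 -0.197 3.604
v -0.712 -0.655 2.962
v -0.1 -1.244 3.487
v -1.88 -0.896 4.053
v -1.268 -1.485 4.578
v -0.686 -0.316 4.262
v -1.294 -1.824 3.278
v -1.157 -2.004 3.82
v -0.732 -1.916 3.423
v -0.665 -0.784 4.616
v -0.241 -0.696 4.219
v -0.408 -1.63 4.269
v -1.739 -1.444 3.321
v -1.315 -1.356 2.924
v -1.248 -0.224 4.117
v -0.823 -0.136 3.72
v -1.572 -0.51 3.271
v -0.463 -0.405 3.343
v -0.767 -1.159 2.851
v -1.212 -0.779 2.893
v -1.024 -0.313 3.197
v -0.103 -0.751 3.651
v -0.407 -1.505 3.16
v -0.269 -1.685 3.701
v -0.082 -1.219 4.005
v -0.304 -0.928 3.129
v -1.573 -0.635 4.38
v -1.877 -1.389 3.889
v -1.898 -0.921 3.535
v -1.711 -0.455 3.839
v -1.213 -0.981 4.689
v -1.517 -1.735 4.197
v -0.956 -1.827 4.343
v -0.768 -1.361 4.647
v -1.676 -1.212 4.411
v -1.973 -3.227 1.512
v -1.271 -3.402 0.896
v -0.825 -3.989 1.572
v -1.527 -3.813 2.188
v -1.127 -2.88 1.255
v -0.681 -3.466 1.931
v -1.379 -2.519 1.734
v -0.933 -3.106 2.409
v -1.909 -2.49 2.109
v -1.462 -3.077 2.785
v -2.469 -2.806 2.205
v -2.022 -3.392 2.881
v -2.797 -3.318 1.977
v -2.351 -3.905 2.652
v -2.74 -3.788 1.531
v -2.293 -4.374 2.207
v -2.324 -3.995 1.077
v -1.878 -4.581 1.753
v -1.744 -3.843 0.826
v -1.298 -4.429 1.502
v -4.123 3.39 -2.295
v -3.412 3.214 -3.102
v -3.277 3.37 -1.545
v -3.527 4.026 -2.949
v -3.991 4.466 -2.413
v -4.532 4.275 -1.808
v -4.834 3.567 -1.487
v -4.719 2.754 -1.64
v -4.254 2.315 -2.176
v -3.713 2.505 -2.781
v -1.434 -0.947 -1.888
v -1.519 -2.618 -0.635
v -2.083 -0.149 -0.866
v -2.168 -1.82 0.386
v 0.308 -0.48 -1.146
v 0.223 -2.151 0.106
v -0.341 0.318 -0.125
v -0.426 -1.353 1.128
f 2 1 5
f 2 5 3
f 3 5 6
f 3 6 4
f 5 1 7
f 5 7 6
f 6 7 8
f 6 8 4
f 7 1 9
f 7 9 8
f 8 9 10
f 8 10 4
f 9 1 11
f 9 11 10
f 10 11 12
f 10 12 4
f 11 1 13
f 11 13 12
f 12 13 14
f 12 14 4
f 13 1 15
f 13 15 14
f 14 15 16
f 14 16 4
f 15 1 17
f 15 17 16
f 16 17 18
f 16 18 4
f 17 1 19
f 17 19 18
f 18 19 20
f 18 20 4
f 19 1 21
f 19 21 20
f 20 21 22
f 20 22 4
f 21 1 23
f 21 23 22
f 22 23 24
f 22 24 4
f 23 1 2
f 23 2 24
f 24 2 3
f 24 3 4
f 25 62 41
f 62 36 65
f 41 65 30
f 62 65 41
f 25 41 37
f 41 30 42
f 37 42 26
f 41 42 37
f 25 37 46
f 37 26 47
f 46 47 32
f 37 47 46
f 25 46 58
f 46 32 61
f 58 61 35
f 46 61 58
f 25 58 62
f 58 35 66
f 62 66 36
f 58 66 62
f 26 42 53
f 42 30 56
f 53 56 34
f 42 56 53
f 30 65 43
f 65 36 64
f 43 64 29
f 65 64 43
f 36 66 63
f 66 35 59
f 63 59 27
f 66 59 63
f 35 61 60
f 61 32 48
f 60 48 31
f 61 48 60
f 32 47 52
f 47 26 49
f 52 49 33
f 47 49 52
f 28 54 40
f 54 34 55
f 40 55 29
f 54 55 40
f 28 40 38
f 40 29 39
f 38 39 27
f 40 39 38
f 28 38 45
f 38 27 44
f 45 44 31
f 38 44 45
f 28 45 50
f 45 31 51
f 50 51 33
f 45 51 50
f 28 50 54
f 50 33 57
f 54 57 34
f 50 57 54
f 29 55 43
f 55 34 56
f 43 56 30
f 55 56 43
f 27 39 63
f 39 29 64
f 63 64 36
f 39 64 63
f 31 44 60
f 44 27 59
f 60 59 35
f 44 59 60
f 33 51 52
f 51 31 48
f 52 48 32
f 51 48 52
f 34 57 53
f 57 33 49
f 53 49 26
f 57 49 53
f 68 67 71
f 68 71 69
f 69 71 72
f 69 72 70
f 71 67 73
f 71 73 72
f 72 73 74
f 72 74 70
f 73 67 75
f 73 75 74
f 74 75 76
f 74 76 70
f 75 67 77
f 75 77 76
f 76 77 78
f 76 78 70
f 77 67 79
f 77 79 78
f 78 79 80
f 78 80 70
f 79 67 81
f 79 81 80
f 80 81 82
f 80 82 70
f 81 67 83
f 81 83 82
f 82 83 84
f 82 84 70
f 83 67 85
f 83 85 84
f 84 85 86
f 84 86 70
f 85 67 68
f 85 68 86
f 86 68 69
f 86 69 70
f 88 87 90
f 88 90 89
f 90 87 91
f 90 91 89
f 91 87 92
f 91 92 89
f 92 87 93
f 92 93 89
f 93 87 94
f 93 94 89
f 94 87 95
f 94 95 89
f 95 87 96
f 95 96 89
f 96 87 88
f 96 88 89
f 98 100 97
f 101 98 97
f 97 100 99
f 99 101 97
f 98 104 100
f 102 98 101
f 102 104 98
f 100 104 99
f 103 101 99
f 99 104 103
f 103 102 101
f 104 102 103



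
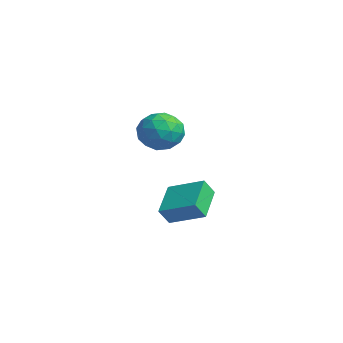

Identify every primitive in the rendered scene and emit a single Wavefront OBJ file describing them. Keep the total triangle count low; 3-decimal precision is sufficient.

v 0.033 1.446 -1.797
v 0.119 0.886 -0.96
v 1.354 2.663 -1.119
v 1.44 2.103 -0.282
v 1.46 0.377 -2.658
v 1.546 -0.183 -1.821
v 2.781 1.594 -1.98
v 2.867 1.034 -1.143
v 3.217 0.255 3.853
v 4.061 -0.325 4.319
v 2.579 -1.275 3.101
v 3.423 -1.855 3.567
v 2.612 -1.423 4.216
v 3.006 -0.477 4.681
v 3.634 -1.123 2.739
v 4.028 -0.177 3.204
v 4.318 -1.177 3.631
v 3.687 -1.362 4.543
v 2.953 -0.238 2.877
v 2.322 -0.423 3.789
v 3.695 0.099 4.152
v 2.945 -1.699 3.268
v 2.468 -1.445 3.649
v 2.964 -1.786 3.923
v 3.075 0.01 4.365
v 3.571 -0.331 4.638
v 2.719 -0.976 4.578
v 3.069 -1.269 2.782
v 3.565 -1.61 3.055
v 3.676 0.186 3.497
v 4.172 -0.155 3.771
v 3.921 -0.624 2.842
v 4.342 -0.743 4.021
v 3.967 -1.642 3.579
v 4.091 -1.212 3.093
v 4.323 -0.656 3.366
v 3.971 -0.852 4.558
v 3.596 -1.751 4.116
v 3.119 -1.496 4.497
v 3.351 -0.941 4.77
v 4.122 -1.352 4.153
v 3.044 0.151 3.304
v 2.669 -0.748 2.862
v 3.289 -0.659 2.65
v 3.521 -0.104 2.923
v 2.673 0.042 3.841
v 2.298 -0.857 3.399
v 2.317 -0.944 4.054
v 2.549 -0.388 4.327
v 2.518 -0.248 3.267
f 2 4 1
f 5 2 1
f 1 4 3
f 3 5 1
f 2 8 4
f 6 2 5
f 6 8 2
f 4 8 3
f 7 5 3
f 3 8 7
f 7 6 5
f 8 6 7
f 9 46 25
f 46 20 49
f 25 49 14
f 46 49 25
f 9 25 21
f 25 14 26
f 21 26 10
f 25 26 21
f 9 21 30
f 21 10 31
f 30 31 16
f 21 31 30
f 9 30 42
f 30 16 45
f 42 45 19
f 30 45 42
f 9 42 46
f 42 19 50
f 46 50 20
f 42 50 46
f 10 26 37
f 26 14 40
f 37 40 18
f 26 40 37
f 14 49 27
f 49 20 48
f 27 48 13
f 49 48 27
f 20 50 47
f 50 19 43
f 47 43 11
f 50 43 47
f 19 45 44
f 45 16 32
f 44 32 15
f 45 32 44
f 16 31 36
f 31 10 33
f 36 33 17
f 31 33 36
f 12 38 24
f 38 18 39
f 24 39 13
f 38 39 24
f 12 24 22
f 24 13 23
f 22 23 11
f 24 23 22
f 12 22 29
f 22 11 28
f 29 28 15
f 22 28 29
f 12 29 34
f 29 15 35
f 34 35 17
f 29 35 34
f 12 34 38
f 34 17 41
f 38 41 18
f 34 41 38
f 13 39 27
f 39 18 40
f 27 40 14
f 39 40 27
f 11 23 47
f 23 13 48
f 47 48 20
f 23 48 47
f 15 28 44
f 28 11 43
f 44 43 19
f 28 43 44
f 17 35 36
f 35 15 32
f 36 32 16
f 35 32 36
f 18 41 37
f 41 17 33
f 37 33 10
f 41 33 37



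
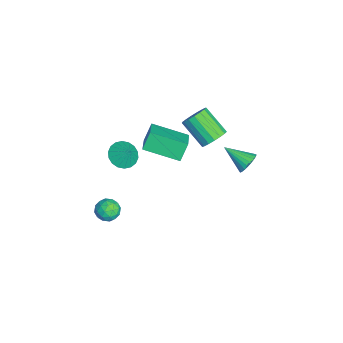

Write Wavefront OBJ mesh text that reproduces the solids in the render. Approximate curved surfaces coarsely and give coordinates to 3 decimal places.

v -1.819 4.2 1.739
v -1.362 4.318 2.296
v -2.521 2.94 2.581
v -1.58 4.486 2.367
v -1.835 4.612 2.342
v -2.087 4.674 2.225
v -2.298 4.664 2.034
v -2.437 4.584 1.799
v -2.481 4.445 1.554
v -2.425 4.269 1.337
v -2.276 4.082 1.182
v -2.058 3.913 1.111
v -1.803 3.788 1.136
v -1.551 3.726 1.253
v -1.339 3.735 1.444
v -1.201 3.816 1.679
v -1.157 3.955 1.924
v -1.213 4.131 2.141
v -2.792 2.428 3.09
v -2.377 2.714 3.75
v -3.473 1.679 4.889
v -3.888 1.392 4.23
v -2.673 2.975 3.702
v -3.769 1.94 4.842
v -2.996 3.111 3.515
v -4.092 2.076 4.654
v -3.272 3.09 3.23
v -4.368 2.055 4.37
v -3.438 2.917 2.913
v -4.534 1.882 4.053
v -3.456 2.632 2.637
v -4.553 1.597 3.777
v -3.322 2.301 2.465
v -4.418 1.265 3.604
v -3.067 1.998 2.435
v -4.163 0.963 3.575
v -2.748 1.794 2.556
v -3.844 0.758 3.696
v -2.44 1.735 2.799
v -3.536 0.699 3.939
v -2.212 1.834 3.109
v -3.308 0.799 4.249
v -2.117 2.07 3.415
v -3.213 1.035 4.554
v -2.177 2.388 3.646
v -3.273 1.352 4.785
v -3.054 -1.412 2.989
v -3.523 -0.957 4.008
v -2.516 0.588 2.343
v -2.984 1.044 3.362
v -1.616 -1.564 3.718
v -2.084 -1.108 4.737
v -1.077 0.437 3.072
v -1.546 0.892 4.091
v -2.556 -2.572 2.26
v -1.791 -2.914 1.959
v -2.064 -2.208 3.1
v -1.793 -2.55 1.803
v -1.945 -2.19 1.737
v -2.219 -1.906 1.774
v -2.559 -1.754 1.908
v -2.899 -1.764 2.111
v -3.171 -1.934 2.344
v -3.321 -2.23 2.56
v -3.32 -2.594 2.716
v -3.167 -2.954 2.782
v -2.893 -3.237 2.745
v -2.553 -3.389 2.611
v -2.213 -3.38 2.408
v -1.941 -3.21 2.175
v 2.377 -3.054 3.358
v 3.062 -3.174 3.118
v 2.018 -4.066 2.842
v 2.703 -4.186 2.602
v 2.552 -4.231 3.321
v 2.774 -3.606 3.64
v 2.306 -3.634 2.32
v 2.528 -3.009 2.639
v 3.018 -3.533 2.476
v 3.17 -3.902 3.094
v 1.91 -3.338 2.866
v 2.062 -3.707 3.484
v 2.751 -3.025 3.283
v 2.329 -4.215 2.677
v 2.24 -4.241 3.099
v 2.643 -4.312 2.958
v 2.582 -3.279 3.59
v 2.984 -3.35 3.449
v 2.685 -3.971 3.568
v 2.096 -3.89 2.511
v 2.498 -3.961 2.37
v 2.437 -2.928 3.002
v 2.84 -2.999 2.861
v 2.395 -3.269 2.392
v 3.128 -3.307 2.765
v 2.917 -3.901 2.462
v 2.683 -3.577 2.296
v 2.814 -3.209 2.484
v 3.217 -3.524 3.128
v 3.006 -4.118 2.825
v 2.918 -4.145 3.248
v 3.048 -3.778 3.435
v 3.192 -3.735 2.751
v 2.074 -3.122 3.135
v 1.863 -3.716 2.832
v 2.032 -3.462 2.525
v 2.162 -3.095 2.712
v 2.163 -3.339 3.498
v 1.952 -3.933 3.195
v 2.266 -4.031 3.476
v 2.397 -3.663 3.664
v 1.888 -3.505 3.209
f 2 1 4
f 2 4 3
f 4 1 5
f 4 5 3
f 5 1 6
f 5 6 3
f 6 1 7
f 6 7 3
f 7 1 8
f 7 8 3
f 8 1 9
f 8 9 3
f 9 1 10
f 9 10 3
f 10 1 11
f 10 11 3
f 11 1 12
f 11 12 3
f 12 1 13
f 12 13 3
f 13 1 14
f 13 14 3
f 14 1 15
f 14 15 3
f 15 1 16
f 15 16 3
f 16 1 17
f 16 17 3
f 17 1 18
f 17 18 3
f 18 1 2
f 18 2 3
f 20 19 23
f 20 23 21
f 21 23 24
f 21 24 22
f 23 19 25
f 23 25 24
f 24 25 26
f 24 26 22
f 25 19 27
f 25 27 26
f 26 27 28
f 26 28 22
f 27 19 29
f 27 29 28
f 28 29 30
f 28 30 22
f 29 19 31
f 29 31 30
f 30 31 32
f 30 32 22
f 31 19 33
f 31 33 32
f 32 33 34
f 32 34 22
f 33 19 35
f 33 35 34
f 34 35 36
f 34 36 22
f 35 19 37
f 35 37 36
f 36 37 38
f 36 38 22
f 37 19 39
f 37 39 38
f 38 39 40
f 38 40 22
f 39 19 41
f 39 41 40
f 40 41 42
f 40 42 22
f 41 19 43
f 41 43 42
f 42 43 44
f 42 44 22
f 43 19 45
f 43 45 44
f 44 45 46
f 44 46 22
f 45 19 20
f 45 20 46
f 46 20 21
f 46 21 22
f 48 50 47
f 51 48 47
f 47 50 49
f 49 51 47
f 48 54 50
f 52 48 51
f 52 54 48
f 50 54 49
f 53 51 49
f 49 54 53
f 53 52 51
f 54 52 53
f 56 55 58
f 56 58 57
f 58 55 59
f 58 59 57
f 59 55 60
f 59 60 57
f 60 55 61
f 60 61 57
f 61 55 62
f 61 62 57
f 62 55 63
f 62 63 57
f 63 55 64
f 63 64 57
f 64 55 65
f 64 65 57
f 65 55 66
f 65 66 57
f 66 55 67
f 66 67 57
f 67 55 68
f 67 68 57
f 68 55 69
f 68 69 57
f 69 55 70
f 69 70 57
f 70 55 56
f 70 56 57
f 71 108 87
f 108 82 111
f 87 111 76
f 108 111 87
f 71 87 83
f 87 76 88
f 83 88 72
f 87 88 83
f 71 83 92
f 83 72 93
f 92 93 78
f 83 93 92
f 71 92 104
f 92 78 107
f 104 107 81
f 92 107 104
f 71 104 108
f 104 81 112
f 108 112 82
f 104 112 108
f 72 88 99
f 88 76 102
f 99 102 80
f 88 102 99
f 76 111 89
f 111 82 110
f 89 110 75
f 111 110 89
f 82 112 109
f 112 81 105
f 109 105 73
f 112 105 109
f 81 107 106
f 107 78 94
f 106 94 77
f 107 94 106
f 78 93 98
f 93 72 95
f 98 95 79
f 93 95 98
f 74 100 86
f 100 80 101
f 86 101 75
f 100 101 86
f 74 86 84
f 86 75 85
f 84 85 73
f 86 85 84
f 74 84 91
f 84 73 90
f 91 90 77
f 84 90 91
f 74 91 96
f 91 77 97
f 96 97 79
f 91 97 96
f 74 96 100
f 96 79 103
f 100 103 80
f 96 103 100
f 75 101 89
f 101 80 102
f 89 102 76
f 101 102 89
f 73 85 109
f 85 75 110
f 109 110 82
f 85 110 109
f 77 90 106
f 90 73 105
f 106 105 81
f 90 105 106
f 79 97 98
f 97 77 94
f 98 94 78
f 97 94 98
f 80 103 99
f 103 79 95
f 99 95 72
f 103 95 99



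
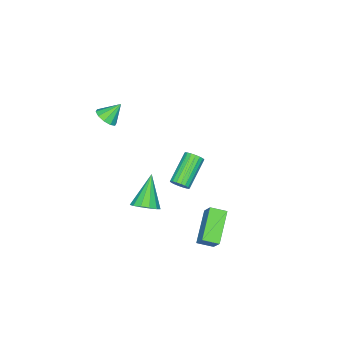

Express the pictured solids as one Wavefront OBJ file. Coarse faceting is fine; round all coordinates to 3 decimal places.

v -0.213 2.276 -3.865
v 0.169 2.945 -2.818
v 1.428 3.007 -4.932
v 1.811 3.676 -3.885
v 0.309 1.524 -3.575
v 0.692 2.193 -2.528
v 1.951 2.255 -4.642
v 2.333 2.924 -3.595
v 1.192 -1.832 -4.673
v 1.7 -2.488 -4.49
v -0.132 -2.428 -3.127
v 1.85 -2.122 -4.22
v 1.791 -1.663 -4.094
v 1.542 -1.259 -4.152
v 1.181 -1.036 -4.375
v 0.824 -1.066 -4.693
v 0.583 -1.34 -5.004
v 0.536 -1.769 -5.21
v 0.697 -2.219 -5.245
v 1.015 -2.546 -5.099
v 1.389 -2.646 -4.817
v 2.05 -3.711 2.81
v 2.344 -4.16 3.276
v 1.33 -3.269 3.69
v 2.577 -3.788 3.28
v 2.609 -3.387 3.105
v 2.428 -3.109 2.817
v 2.102 -3.062 2.527
v 1.757 -3.262 2.345
v 1.524 -3.634 2.34
v 1.492 -4.035 2.515
v 1.673 -4.312 2.803
v 1.998 -4.36 3.093
v 0.128 -0.282 -2.555
v 0.389 -0.714 -2.269
v -1.286 -1.01 -1.18
v -1.548 -0.578 -1.465
v 0.446 -0.507 -2.126
v -1.229 -0.803 -1.036
v 0.44 -0.256 -2.067
v -1.235 -0.552 -0.978
v 0.372 -0.01 -2.105
v -1.303 -0.306 -1.015
v 0.256 0.182 -2.231
v -1.42 -0.114 -1.142
v 0.114 0.283 -2.422
v -1.561 -0.013 -1.333
v -0.025 0.271 -2.639
v -1.7 -0.025 -1.55
v -0.134 0.15 -2.84
v -1.809 -0.146 -1.751
v -0.191 -0.057 -2.984
v -1.866 -0.353 -1.894
v -0.185 -0.308 -3.042
v -1.86 -0.604 -1.953
v -0.117 -0.554 -3.005
v -1.792 -0.85 -1.915
v -0 -0.746 -2.878
v -1.676 -1.042 -1.789
v 0.141 -0.847 -2.687
v -1.534 -1.143 -1.598
v 0.28 -0.835 -2.47
v -1.395 -1.131 -1.381
f 2 4 1
f 5 2 1
f 1 4 3
f 3 5 1
f 2 8 4
f 6 2 5
f 6 8 2
f 4 8 3
f 7 5 3
f 3 8 7
f 7 6 5
f 8 6 7
f 10 9 12
f 10 12 11
f 12 9 13
f 12 13 11
f 13 9 14
f 13 14 11
f 14 9 15
f 14 15 11
f 15 9 16
f 15 16 11
f 16 9 17
f 16 17 11
f 17 9 18
f 17 18 11
f 18 9 19
f 18 19 11
f 19 9 20
f 19 20 11
f 20 9 21
f 20 21 11
f 21 9 10
f 21 10 11
f 23 22 25
f 23 25 24
f 25 22 26
f 25 26 24
f 26 22 27
f 26 27 24
f 27 22 28
f 27 28 24
f 28 22 29
f 28 29 24
f 29 22 30
f 29 30 24
f 30 22 31
f 30 31 24
f 31 22 32
f 31 32 24
f 32 22 33
f 32 33 24
f 33 22 23
f 33 23 24
f 35 34 38
f 35 38 36
f 36 38 39
f 36 39 37
f 38 34 40
f 38 40 39
f 39 40 41
f 39 41 37
f 40 34 42
f 40 42 41
f 41 42 43
f 41 43 37
f 42 34 44
f 42 44 43
f 43 44 45
f 43 45 37
f 44 34 46
f 44 46 45
f 45 46 47
f 45 47 37
f 46 34 48
f 46 48 47
f 47 48 49
f 47 49 37
f 48 34 50
f 48 50 49
f 49 50 51
f 49 51 37
f 50 34 52
f 50 52 51
f 51 52 53
f 51 53 37
f 52 34 54
f 52 54 53
f 53 54 55
f 53 55 37
f 54 34 56
f 54 56 55
f 55 56 57
f 55 57 37
f 56 34 58
f 56 58 57
f 57 58 59
f 57 59 37
f 58 34 60
f 58 60 59
f 59 60 61
f 59 61 37
f 60 34 62
f 60 62 61
f 61 62 63
f 61 63 37
f 62 34 35
f 62 35 63
f 63 35 36
f 63 36 37



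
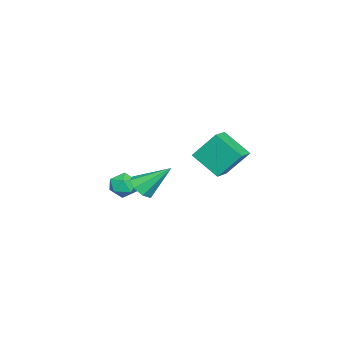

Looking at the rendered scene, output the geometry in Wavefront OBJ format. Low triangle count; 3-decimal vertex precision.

v 0.976 0.474 -0.374
v 1.58 0.789 -0.534
v 0.664 1.686 0.834
v 1.17 0.973 -0.825
v 0.646 0.864 -0.852
v 0.315 0.527 -0.598
v 0.372 0.158 -0.214
v 0.783 -0.026 0.077
v 1.307 0.083 0.104
v 1.637 0.42 -0.149
v -1.786 -1.172 -1.394
v -1.383 -0.807 -1.89
v -0.837 -1.833 -1.11
v -0.434 -1.468 -1.606
v -0.664 -1.126 -0.997
v -1.251 -0.718 -1.172
v -0.969 -1.922 -1.828
v -1.556 -1.514 -2.003
v -0.879 -1.271 -2.159
v -0.69 -0.779 -1.645
v -1.53 -1.861 -1.355
v -1.341 -1.369 -0.841
v 0.462 2.921 1.892
v 0.251 3.877 3.132
v 0.708 4.145 0.99
v 0.497 5.101 2.23
v 1.323 2.879 2.07
v 1.112 3.835 3.31
v 1.569 4.103 1.168
v 1.358 5.059 2.408
f 2 1 4
f 2 4 3
f 4 1 5
f 4 5 3
f 5 1 6
f 5 6 3
f 6 1 7
f 6 7 3
f 7 1 8
f 7 8 3
f 8 1 9
f 8 9 3
f 9 1 10
f 9 10 3
f 10 1 2
f 10 2 3
f 11 22 16
f 11 16 12
f 11 12 18
f 11 18 21
f 11 21 22
f 12 16 20
f 16 22 15
f 22 21 13
f 21 18 17
f 18 12 19
f 14 20 15
f 14 15 13
f 14 13 17
f 14 17 19
f 14 19 20
f 15 20 16
f 13 15 22
f 17 13 21
f 19 17 18
f 20 19 12
f 24 26 23
f 27 24 23
f 23 26 25
f 25 27 23
f 24 30 26
f 28 24 27
f 28 30 24
f 26 30 25
f 29 27 25
f 25 30 29
f 29 28 27
f 30 28 29



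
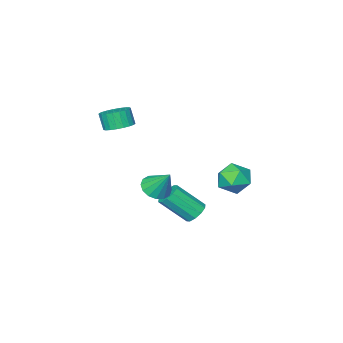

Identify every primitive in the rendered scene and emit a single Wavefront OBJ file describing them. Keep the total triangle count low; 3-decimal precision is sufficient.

v 0.999 0.187 -1.093
v 1.768 -0.191 -0.756
v 0.901 1.273 0.353
v 1.916 0.176 -1.022
v 1.819 0.546 -1.306
v 1.502 0.819 -1.533
v 1.051 0.923 -1.642
v 0.585 0.831 -1.604
v 0.231 0.565 -1.429
v 0.082 0.199 -1.163
v 0.179 -0.171 -0.879
v 0.496 -0.445 -0.652
v 0.948 -0.549 -0.543
v 1.413 -0.456 -0.581
v 1.348 -2.589 2.605
v 2.177 -2.271 2.751
v 2.161 -2.713 3.801
v 1.332 -3.031 3.655
v 1.963 -1.987 2.867
v 1.948 -2.429 3.918
v 1.643 -1.807 2.938
v 1.627 -2.249 3.989
v 1.272 -1.762 2.951
v 1.256 -2.204 4.002
v 0.914 -1.86 2.905
v 0.898 -2.302 3.955
v 0.631 -2.084 2.806
v 0.615 -2.526 3.857
v 0.472 -2.396 2.673
v 0.456 -2.838 3.724
v 0.464 -2.741 2.528
v 0.448 -3.182 3.578
v 0.609 -3.059 2.396
v 0.594 -3.501 3.447
v 0.882 -3.297 2.3
v 0.867 -3.738 3.351
v 1.236 -3.412 2.257
v 1.22 -3.854 3.308
v 1.609 -3.384 2.274
v 1.593 -3.826 3.325
v 1.937 -3.22 2.348
v 1.921 -3.662 3.399
v 2.163 -2.946 2.467
v 2.147 -3.388 3.518
v 2.248 -2.61 2.609
v 2.232 -3.052 3.66
v -3.83 2.449 -1.538
v -3.301 1.937 -2.402
v -3.779 0.883 -0.578
v -3.25 0.371 -1.442
v -2.712 1.169 -0.84
v -2.744 2.137 -1.433
v -4.336 0.683 -1.547
v -4.368 1.651 -2.14
v -3.614 0.845 -2.408
v -2.61 1.146 -1.971
v -4.47 1.674 -1.009
v -3.466 1.975 -0.572
v -2.351 -0.454 -4.704
v -1.678 -0.18 -5.015
v -0.537 -1.292 -3.527
v -1.209 -1.566 -3.216
v -1.824 0.133 -4.67
v -0.682 -0.979 -3.182
v -2.17 0.222 -4.337
v -1.028 -0.89 -2.85
v -2.586 0.053 -4.145
v -1.444 -1.059 -2.657
v -2.911 -0.31 -4.166
v -1.77 -1.422 -2.678
v -3.023 -0.728 -4.393
v -1.882 -1.84 -2.905
v -2.878 -1.041 -4.738
v -1.736 -2.153 -3.25
v -2.532 -1.13 -5.07
v -1.39 -2.242 -3.583
v -2.116 -0.961 -5.263
v -0.974 -2.073 -3.775
v -1.79 -0.598 -5.242
v -0.649 -1.71 -3.754
f 2 1 4
f 2 4 3
f 4 1 5
f 4 5 3
f 5 1 6
f 5 6 3
f 6 1 7
f 6 7 3
f 7 1 8
f 7 8 3
f 8 1 9
f 8 9 3
f 9 1 10
f 9 10 3
f 10 1 11
f 10 11 3
f 11 1 12
f 11 12 3
f 12 1 13
f 12 13 3
f 13 1 14
f 13 14 3
f 14 1 2
f 14 2 3
f 16 15 19
f 16 19 17
f 17 19 20
f 17 20 18
f 19 15 21
f 19 21 20
f 20 21 22
f 20 22 18
f 21 15 23
f 21 23 22
f 22 23 24
f 22 24 18
f 23 15 25
f 23 25 24
f 24 25 26
f 24 26 18
f 25 15 27
f 25 27 26
f 26 27 28
f 26 28 18
f 27 15 29
f 27 29 28
f 28 29 30
f 28 30 18
f 29 15 31
f 29 31 30
f 30 31 32
f 30 32 18
f 31 15 33
f 31 33 32
f 32 33 34
f 32 34 18
f 33 15 35
f 33 35 34
f 34 35 36
f 34 36 18
f 35 15 37
f 35 37 36
f 36 37 38
f 36 38 18
f 37 15 39
f 37 39 38
f 38 39 40
f 38 40 18
f 39 15 41
f 39 41 40
f 40 41 42
f 40 42 18
f 41 15 43
f 41 43 42
f 42 43 44
f 42 44 18
f 43 15 45
f 43 45 44
f 44 45 46
f 44 46 18
f 45 15 16
f 45 16 46
f 46 16 17
f 46 17 18
f 47 58 52
f 47 52 48
f 47 48 54
f 47 54 57
f 47 57 58
f 48 52 56
f 52 58 51
f 58 57 49
f 57 54 53
f 54 48 55
f 50 56 51
f 50 51 49
f 50 49 53
f 50 53 55
f 50 55 56
f 51 56 52
f 49 51 58
f 53 49 57
f 55 53 54
f 56 55 48
f 60 59 63
f 60 63 61
f 61 63 64
f 61 64 62
f 63 59 65
f 63 65 64
f 64 65 66
f 64 66 62
f 65 59 67
f 65 67 66
f 66 67 68
f 66 68 62
f 67 59 69
f 67 69 68
f 68 69 70
f 68 70 62
f 69 59 71
f 69 71 70
f 70 71 72
f 70 72 62
f 71 59 73
f 71 73 72
f 72 73 74
f 72 74 62
f 73 59 75
f 73 75 74
f 74 75 76
f 74 76 62
f 75 59 77
f 75 77 76
f 76 77 78
f 76 78 62
f 77 59 79
f 77 79 78
f 78 79 80
f 78 80 62
f 79 59 60
f 79 60 80
f 80 60 61
f 80 61 62



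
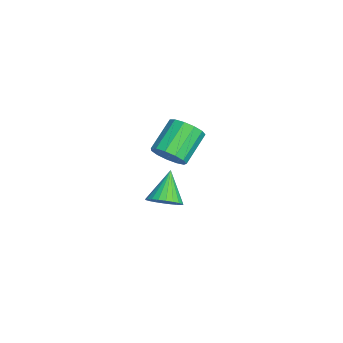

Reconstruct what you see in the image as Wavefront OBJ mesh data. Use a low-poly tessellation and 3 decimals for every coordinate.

v 3.918 0.503 2.857
v 4.47 0.549 3.332
v 2.942 0.777 3.963
v 4.448 0.82 3.246
v 4.345 1.042 3.1
v 4.178 1.182 2.918
v 3.97 1.219 2.726
v 3.755 1.147 2.554
v 3.564 0.977 2.428
v 3.428 0.735 2.368
v 3.365 0.457 2.382
v 3.387 0.187 2.468
v 3.49 -0.036 2.613
v 3.657 -0.176 2.796
v 3.865 -0.213 2.987
v 4.08 -0.141 3.159
v 4.271 0.029 3.285
v 4.407 0.271 3.346
v -0.372 0.793 2.428
v 0.181 1.369 2.568
v -0.896 2.162 3.552
v -1.448 1.587 3.412
v -0.055 1.504 2.202
v -1.132 2.297 3.185
v -0.392 1.413 1.907
v -1.468 2.206 2.891
v -0.722 1.126 1.777
v -1.798 1.919 2.761
v -0.941 0.733 1.855
v -2.017 1.526 2.839
v -0.979 0.359 2.114
v -2.055 1.152 3.098
v -0.825 0.123 2.473
v -1.901 0.916 3.457
v -0.526 0.1 2.818
v -1.603 0.893 3.802
v -0.179 0.297 3.039
v -1.255 1.091 4.023
v 0.107 0.652 3.066
v -0.969 1.445 4.05
v 0.241 1.052 2.89
v -0.835 1.845 3.874
f 2 1 4
f 2 4 3
f 4 1 5
f 4 5 3
f 5 1 6
f 5 6 3
f 6 1 7
f 6 7 3
f 7 1 8
f 7 8 3
f 8 1 9
f 8 9 3
f 9 1 10
f 9 10 3
f 10 1 11
f 10 11 3
f 11 1 12
f 11 12 3
f 12 1 13
f 12 13 3
f 13 1 14
f 13 14 3
f 14 1 15
f 14 15 3
f 15 1 16
f 15 16 3
f 16 1 17
f 16 17 3
f 17 1 18
f 17 18 3
f 18 1 2
f 18 2 3
f 20 19 23
f 20 23 21
f 21 23 24
f 21 24 22
f 23 19 25
f 23 25 24
f 24 25 26
f 24 26 22
f 25 19 27
f 25 27 26
f 26 27 28
f 26 28 22
f 27 19 29
f 27 29 28
f 28 29 30
f 28 30 22
f 29 19 31
f 29 31 30
f 30 31 32
f 30 32 22
f 31 19 33
f 31 33 32
f 32 33 34
f 32 34 22
f 33 19 35
f 33 35 34
f 34 35 36
f 34 36 22
f 35 19 37
f 35 37 36
f 36 37 38
f 36 38 22
f 37 19 39
f 37 39 38
f 38 39 40
f 38 40 22
f 39 19 41
f 39 41 40
f 40 41 42
f 40 42 22
f 41 19 20
f 41 20 42
f 42 20 21
f 42 21 22



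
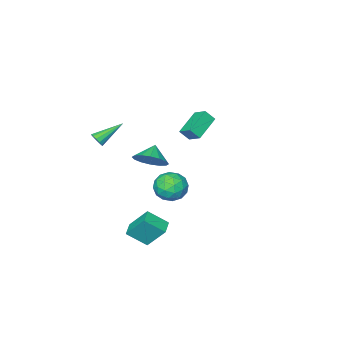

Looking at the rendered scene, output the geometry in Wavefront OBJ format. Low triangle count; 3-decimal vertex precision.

v 4.227 -0.877 2.404
v 4.488 -0.581 2.728
v 2.673 -0.503 3.316
v 4.403 -0.41 2.513
v 4.262 -0.388 2.263
v 4.11 -0.52 2.058
v 3.995 -0.766 1.964
v 3.954 -1.047 2.008
v 4 -1.274 2.179
v 4.117 -1.374 2.421
v 4.27 -1.317 2.658
v 4.409 -1.12 2.814
v 4.49 -0.845 2.84
v 3.446 2.809 2.188
v 3.883 3.358 2.929
v 2.734 2.371 2.932
v 3.497 3.665 2.741
v 3.097 3.743 2.404
v 2.791 3.571 2.01
v 2.661 3.195 1.663
v 2.74 2.715 1.457
v 3.009 2.261 1.447
v 3.395 1.954 1.635
v 3.795 1.876 1.971
v 4.101 2.048 2.365
v 4.232 2.424 2.712
v 4.152 2.903 2.918
v 1.971 3.666 -1.006
v 2.892 3.182 -0.96
v 1.448 2.798 0.34
v 2.369 2.314 0.386
v 2.302 3.329 0.611
v 2.625 3.865 -0.221
v 1.715 2.115 -0.399
v 2.038 2.651 -1.231
v 2.733 2.224 -0.585
v 3.096 2.973 0.039
v 1.244 3.007 -0.659
v 1.607 3.756 -0.035
v 2.477 3.5 -1.101
v 1.863 2.48 0.481
v 1.823 3.076 0.613
v 2.365 2.792 0.64
v 2.321 3.901 -0.667
v 2.862 3.617 -0.64
v 2.515 3.703 0.284
v 1.478 2.363 0.02
v 2.019 2.079 0.047
v 1.975 3.188 -1.26
v 2.517 2.904 -1.233
v 1.825 2.277 -0.904
v 2.925 2.652 -0.854
v 2.618 2.142 -0.063
v 2.233 2.025 -0.524
v 2.423 2.341 -1.013
v 3.139 3.093 -0.487
v 2.831 2.583 0.304
v 2.792 3.179 0.437
v 2.982 3.494 -0.052
v 3.045 2.53 -0.266
v 1.509 3.397 -0.924
v 1.201 2.887 -0.133
v 1.358 2.486 -0.568
v 1.548 2.801 -1.057
v 1.722 3.838 -0.557
v 1.415 3.328 0.234
v 1.917 3.639 0.393
v 2.107 3.955 -0.096
v 1.295 3.45 -0.354
v 2.527 1.668 -4.851
v 2.039 2.659 -3.468
v 3.247 2.25 -5.014
v 2.759 3.241 -3.631
v 3.381 0.859 -3.969
v 2.893 1.85 -2.586
v 4.101 1.441 -4.132
v 3.613 2.432 -2.749
v -4.94 -2.436 -0.13
v -4.489 -2.803 0.531
v -4.951 -1.495 0.401
v -4.501 -1.863 1.062
v -3.359 -1.957 -0.942
v -2.909 -2.325 -0.281
v -3.371 -1.017 -0.411
v -2.92 -1.384 0.25
f 2 1 4
f 2 4 3
f 4 1 5
f 4 5 3
f 5 1 6
f 5 6 3
f 6 1 7
f 6 7 3
f 7 1 8
f 7 8 3
f 8 1 9
f 8 9 3
f 9 1 10
f 9 10 3
f 10 1 11
f 10 11 3
f 11 1 12
f 11 12 3
f 12 1 13
f 12 13 3
f 13 1 2
f 13 2 3
f 15 14 17
f 15 17 16
f 17 14 18
f 17 18 16
f 18 14 19
f 18 19 16
f 19 14 20
f 19 20 16
f 20 14 21
f 20 21 16
f 21 14 22
f 21 22 16
f 22 14 23
f 22 23 16
f 23 14 24
f 23 24 16
f 24 14 25
f 24 25 16
f 25 14 26
f 25 26 16
f 26 14 27
f 26 27 16
f 27 14 15
f 27 15 16
f 28 65 44
f 65 39 68
f 44 68 33
f 65 68 44
f 28 44 40
f 44 33 45
f 40 45 29
f 44 45 40
f 28 40 49
f 40 29 50
f 49 50 35
f 40 50 49
f 28 49 61
f 49 35 64
f 61 64 38
f 49 64 61
f 28 61 65
f 61 38 69
f 65 69 39
f 61 69 65
f 29 45 56
f 45 33 59
f 56 59 37
f 45 59 56
f 33 68 46
f 68 39 67
f 46 67 32
f 68 67 46
f 39 69 66
f 69 38 62
f 66 62 30
f 69 62 66
f 38 64 63
f 64 35 51
f 63 51 34
f 64 51 63
f 35 50 55
f 50 29 52
f 55 52 36
f 50 52 55
f 31 57 43
f 57 37 58
f 43 58 32
f 57 58 43
f 31 43 41
f 43 32 42
f 41 42 30
f 43 42 41
f 31 41 48
f 41 30 47
f 48 47 34
f 41 47 48
f 31 48 53
f 48 34 54
f 53 54 36
f 48 54 53
f 31 53 57
f 53 36 60
f 57 60 37
f 53 60 57
f 32 58 46
f 58 37 59
f 46 59 33
f 58 59 46
f 30 42 66
f 42 32 67
f 66 67 39
f 42 67 66
f 34 47 63
f 47 30 62
f 63 62 38
f 47 62 63
f 36 54 55
f 54 34 51
f 55 51 35
f 54 51 55
f 37 60 56
f 60 36 52
f 56 52 29
f 60 52 56
f 71 73 70
f 74 71 70
f 70 73 72
f 72 74 70
f 71 77 73
f 75 71 74
f 75 77 71
f 73 77 72
f 76 74 72
f 72 77 76
f 76 75 74
f 77 75 76
f 79 81 78
f 82 79 78
f 78 81 80
f 80 82 78
f 79 85 81
f 83 79 82
f 83 85 79
f 81 85 80
f 84 82 80
f 80 85 84
f 84 83 82
f 85 83 84

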